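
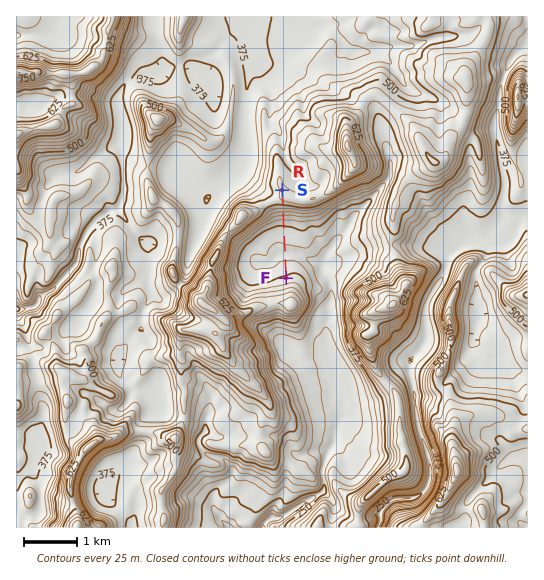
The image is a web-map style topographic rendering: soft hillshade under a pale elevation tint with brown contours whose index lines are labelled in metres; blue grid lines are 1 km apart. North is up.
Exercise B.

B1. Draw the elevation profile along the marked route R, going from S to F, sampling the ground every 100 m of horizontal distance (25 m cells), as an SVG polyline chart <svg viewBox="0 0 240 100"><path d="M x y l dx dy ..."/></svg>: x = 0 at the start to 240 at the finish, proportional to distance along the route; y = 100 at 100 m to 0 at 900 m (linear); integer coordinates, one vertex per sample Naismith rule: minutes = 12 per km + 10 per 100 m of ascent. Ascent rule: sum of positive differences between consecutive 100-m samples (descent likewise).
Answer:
<svg viewBox="0 0 240 100"><path d="M0 46l15 0 14 1 15 4 14 5 15 4 14 4 15 2 14 1 15 1 14 1 15 1 14 0 15-1 14-1 15-1 14-1 8-1"/></svg>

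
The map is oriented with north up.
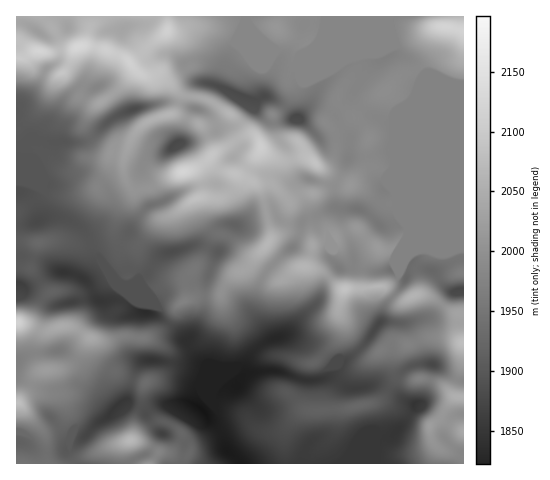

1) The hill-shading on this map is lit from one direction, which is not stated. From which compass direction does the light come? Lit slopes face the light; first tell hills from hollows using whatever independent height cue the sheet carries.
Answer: S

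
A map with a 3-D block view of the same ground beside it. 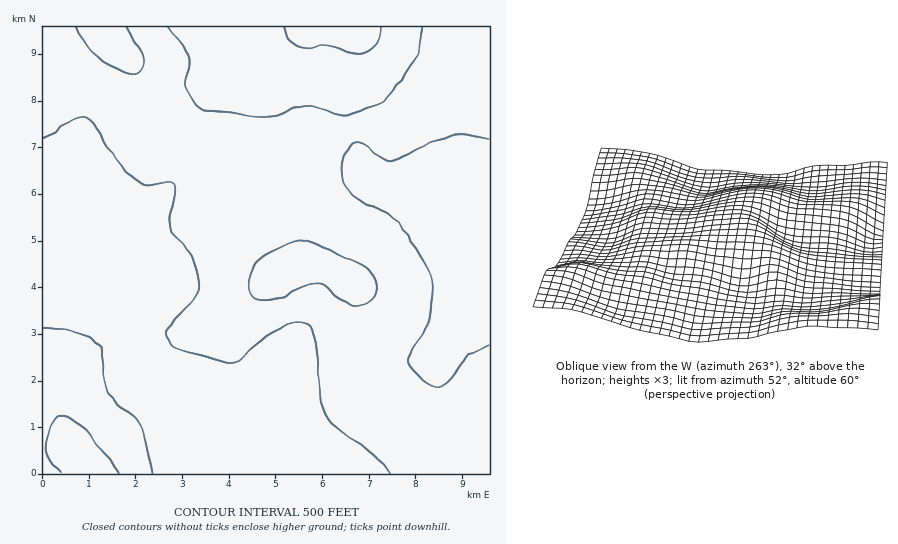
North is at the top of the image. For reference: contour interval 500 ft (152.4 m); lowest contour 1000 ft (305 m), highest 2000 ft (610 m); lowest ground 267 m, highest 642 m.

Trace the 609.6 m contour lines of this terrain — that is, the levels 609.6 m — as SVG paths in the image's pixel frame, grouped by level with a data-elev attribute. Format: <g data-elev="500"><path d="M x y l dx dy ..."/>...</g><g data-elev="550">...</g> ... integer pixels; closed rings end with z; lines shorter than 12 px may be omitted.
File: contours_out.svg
<g data-elev="609.6"><path d="M118 473l-7-12-26-32-13-10-12-4-5 2-3 6-5 15-1 11 3 10 12 14"/><path d="M354 305l12-1 7-7 3-13-4-11-10-8-55-24-7-1-5 1-28 13-11 10-6 12-1 8 1 9 2 4 5 3 8 0 12-2 28-13 11-2 8 2 18 16z"/><path d="M76 27l10 18 11 12 25 14 14 3 6-4 2-10-17-33"/></g>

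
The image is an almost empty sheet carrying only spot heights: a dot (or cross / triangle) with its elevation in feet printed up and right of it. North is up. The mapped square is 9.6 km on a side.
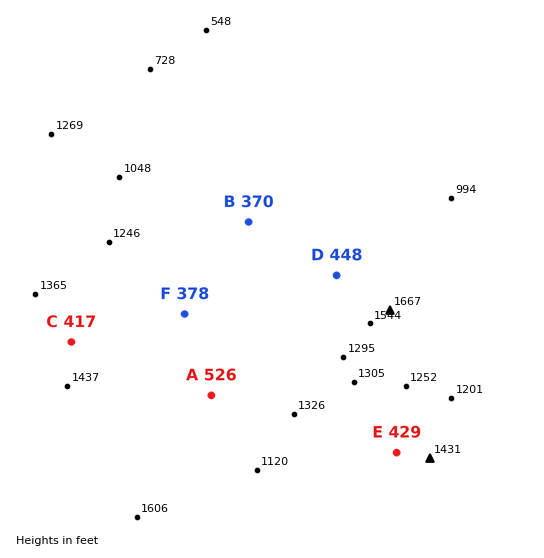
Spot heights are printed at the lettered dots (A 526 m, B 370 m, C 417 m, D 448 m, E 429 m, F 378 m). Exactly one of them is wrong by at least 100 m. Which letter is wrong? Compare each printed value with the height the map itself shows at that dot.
A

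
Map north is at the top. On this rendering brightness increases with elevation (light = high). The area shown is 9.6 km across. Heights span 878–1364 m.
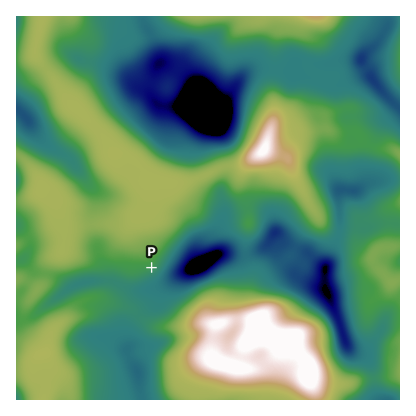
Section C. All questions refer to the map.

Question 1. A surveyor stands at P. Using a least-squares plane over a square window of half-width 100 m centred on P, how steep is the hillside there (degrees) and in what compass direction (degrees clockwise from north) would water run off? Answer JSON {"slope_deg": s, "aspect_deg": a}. {"slope_deg": 10, "aspect_deg": 149}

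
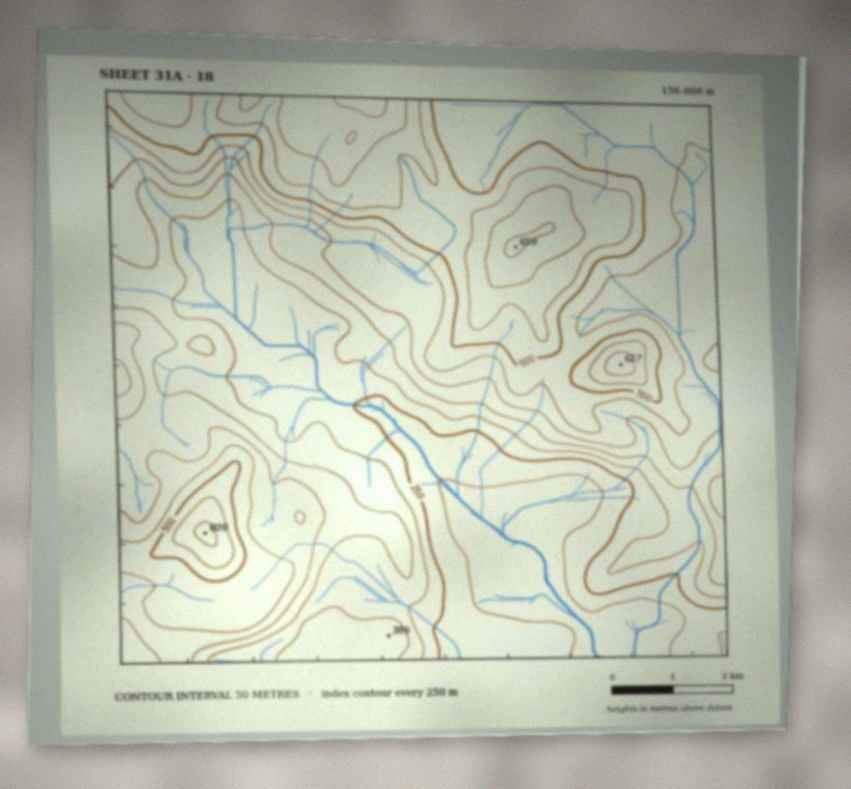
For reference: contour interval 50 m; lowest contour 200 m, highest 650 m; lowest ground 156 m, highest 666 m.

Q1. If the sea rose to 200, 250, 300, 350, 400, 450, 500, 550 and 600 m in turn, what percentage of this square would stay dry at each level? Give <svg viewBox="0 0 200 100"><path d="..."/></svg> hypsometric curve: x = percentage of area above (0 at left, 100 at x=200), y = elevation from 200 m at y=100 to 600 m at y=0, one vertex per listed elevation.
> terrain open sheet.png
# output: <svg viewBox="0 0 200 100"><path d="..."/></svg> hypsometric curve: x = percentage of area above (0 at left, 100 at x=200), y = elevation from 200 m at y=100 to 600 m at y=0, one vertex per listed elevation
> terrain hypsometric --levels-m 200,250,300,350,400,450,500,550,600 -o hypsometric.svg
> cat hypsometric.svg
<svg viewBox="0 0 200 100"><path d="M187 100l-15-12-23-13-24-13-25-12-29-12-31-13-16-13-15-12"/></svg>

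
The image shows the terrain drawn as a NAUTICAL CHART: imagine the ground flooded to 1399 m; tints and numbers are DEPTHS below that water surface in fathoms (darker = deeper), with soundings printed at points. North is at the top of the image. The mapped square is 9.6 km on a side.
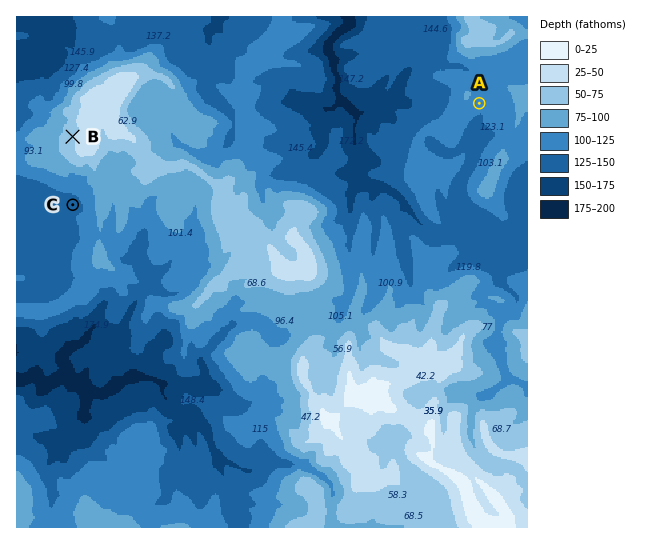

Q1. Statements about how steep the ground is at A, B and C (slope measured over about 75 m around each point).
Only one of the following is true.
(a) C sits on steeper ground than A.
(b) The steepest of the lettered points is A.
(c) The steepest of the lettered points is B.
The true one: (c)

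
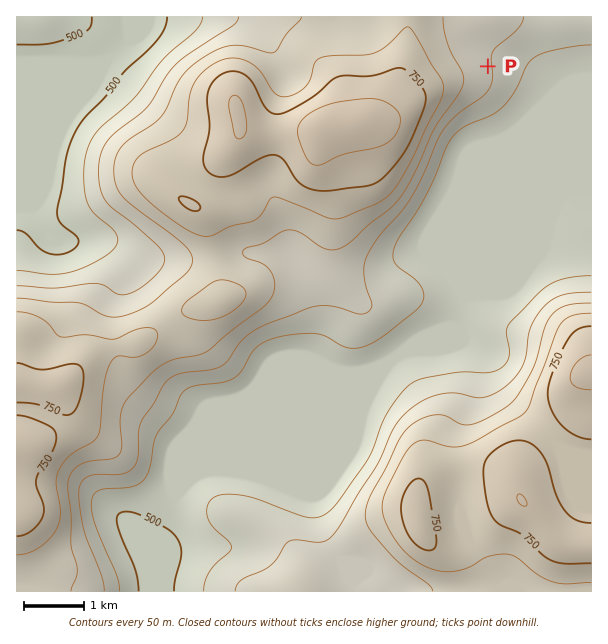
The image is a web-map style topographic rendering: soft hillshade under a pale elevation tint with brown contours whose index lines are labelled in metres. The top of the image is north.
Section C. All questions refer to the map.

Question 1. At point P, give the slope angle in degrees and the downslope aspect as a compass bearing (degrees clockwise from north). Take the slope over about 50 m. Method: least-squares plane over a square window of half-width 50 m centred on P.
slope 5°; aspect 78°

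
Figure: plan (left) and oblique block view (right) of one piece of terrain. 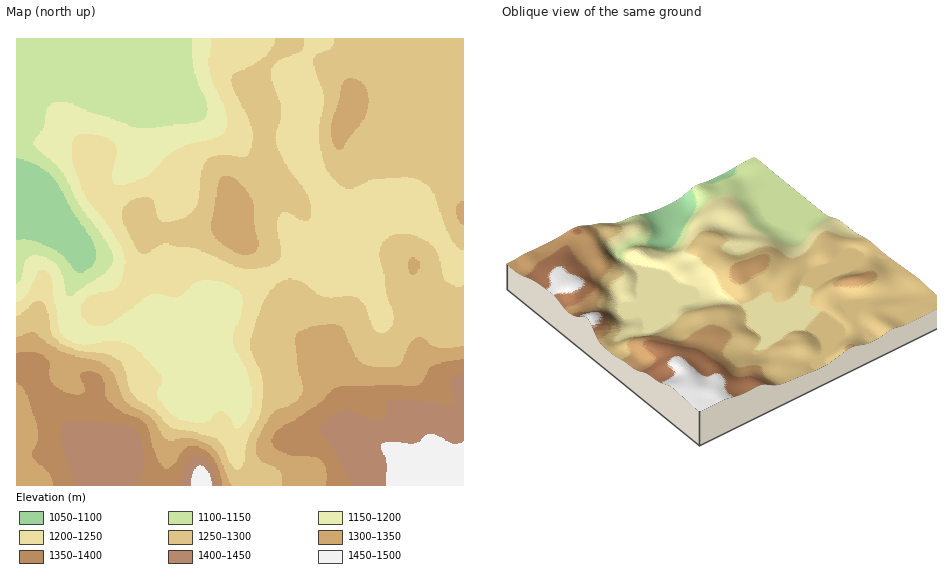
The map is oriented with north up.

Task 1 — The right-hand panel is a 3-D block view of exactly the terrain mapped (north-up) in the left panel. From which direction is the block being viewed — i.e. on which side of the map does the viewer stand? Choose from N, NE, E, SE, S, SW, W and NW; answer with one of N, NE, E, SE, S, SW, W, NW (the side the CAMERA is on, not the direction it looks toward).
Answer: SE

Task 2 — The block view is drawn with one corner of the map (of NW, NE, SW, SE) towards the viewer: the SE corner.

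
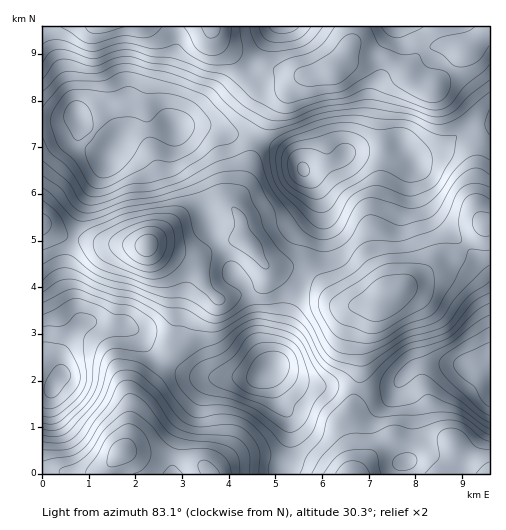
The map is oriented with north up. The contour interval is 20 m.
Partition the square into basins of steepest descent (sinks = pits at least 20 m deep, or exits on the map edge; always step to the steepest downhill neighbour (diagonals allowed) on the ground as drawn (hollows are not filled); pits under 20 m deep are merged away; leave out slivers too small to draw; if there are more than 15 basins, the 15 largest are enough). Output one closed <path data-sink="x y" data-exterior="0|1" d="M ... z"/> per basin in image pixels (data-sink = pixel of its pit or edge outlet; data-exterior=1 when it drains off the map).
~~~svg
<path data-sink="148 245" data-exterior="0" d="M79 118l3 21 15 13 11 4-28 56-14 53 2 23 12 34 2 2 15-2 17 4 10-1 17 12 16 21 33 17 15 2 51 0 7-3 13-14 27-84 14-29 5-21 0-19-9-26-13-18-10-9-40-18-18-2-23-8-43 0-36 6-10 8-9 12-1-6-22-17z"/><path data-sink="388 295" data-exterior="0" d="M403 150l-12 2-40 0-20 12-28 6 10 11 7 16 2 29-7 28-12 22-27 84-5 8 22 12 18 5 34 0 24 5 25-4 23-20 73-1 0-89-16-21-44-43-10-19-7-32z"/><path data-sink="334 70" data-exterior="0" d="M489 26l-212 0-24 33-6 19-4 7-34 33-10 5-19 3 29 0 23 8 12 0 13 4 33 16 14 16 27-6 20-12 40 0 12-2 7 8 5 1 24-9 19-16 12-5 20-4z"/><path data-sink="122 452" data-exterior="0" d="M97 322l-12 0-9 8-15 26 1 19-10 14-10 0 0 84 130 1 2-18 7-25 13-21 10-23 9-7 11-2-29-2-12-4-26-14-16-21-10-9-7-3-10 1z"/><path data-sink="104 27" data-exterior="1" d="M173 26l-130 0-1 95 16 1 18-7 12 14 22 17 1 6 9-12 10-8 43-6-5-8-4-14 2-18 10-36 0-13z"/><path data-sink="352 473" data-exterior="1" d="M274 368l-4 0-2 4 10 26 11 19 0 27-5 30 116-1 1-8 9-8 2-12 0-39-11-20 0-6-7 6-8 3-20 1-21-5-26 1-17-3z"/><path data-sink="212 473" data-exterior="1" d="M268 370l-12 7-40 1-12 9-10 23-13 21-8 31 0 12 111-1 5-29 0-27-11-19z"/><path data-sink="43 224" data-exterior="1" d="M76 115l-12 5-22 2 1 267 9 0 10-14 0-23 10-17 10-11-14-36-2-23 14-53 28-56-11-4-15-13z"/><path data-sink="489 473" data-exterior="1" d="M487 364l-64 0-11 4-11 11 0 7 11 20 0 39-4 14-7 6 0 9 89-1 0-107z"/><path data-sink="212 27" data-exterior="1" d="M276 26l-102 0 2 24-12 43 2 18 6 12 2 3 5 0 20-3 10-5 34-33 4-7 6-19z"/><path data-sink="486 225" data-exterior="0" d="M489 125l-19 4-12 5-19 16-27 10 8 33 10 19 44 43 15 21z"/>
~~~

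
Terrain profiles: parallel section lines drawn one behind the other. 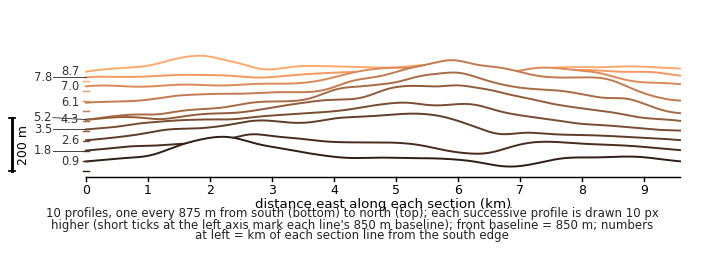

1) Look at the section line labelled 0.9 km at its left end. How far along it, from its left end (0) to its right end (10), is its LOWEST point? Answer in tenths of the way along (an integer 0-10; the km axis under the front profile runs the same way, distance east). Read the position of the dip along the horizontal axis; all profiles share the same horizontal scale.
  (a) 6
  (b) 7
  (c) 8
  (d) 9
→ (b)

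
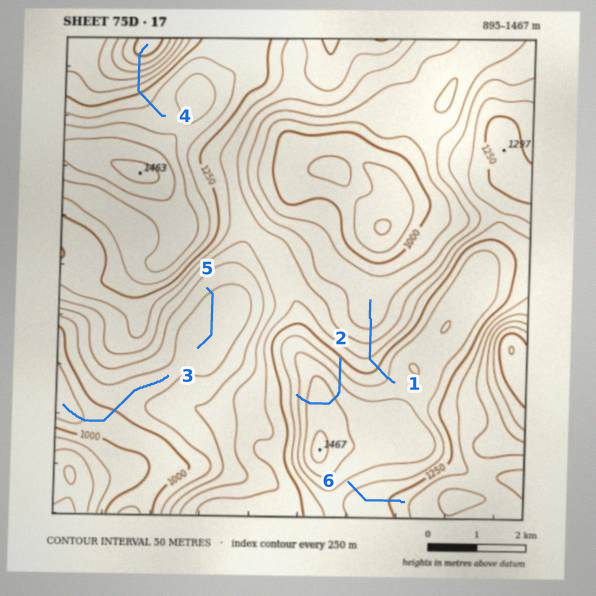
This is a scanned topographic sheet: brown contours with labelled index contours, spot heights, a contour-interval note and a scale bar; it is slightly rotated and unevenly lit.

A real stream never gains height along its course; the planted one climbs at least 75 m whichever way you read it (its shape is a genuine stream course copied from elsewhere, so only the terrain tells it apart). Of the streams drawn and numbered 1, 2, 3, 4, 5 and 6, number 2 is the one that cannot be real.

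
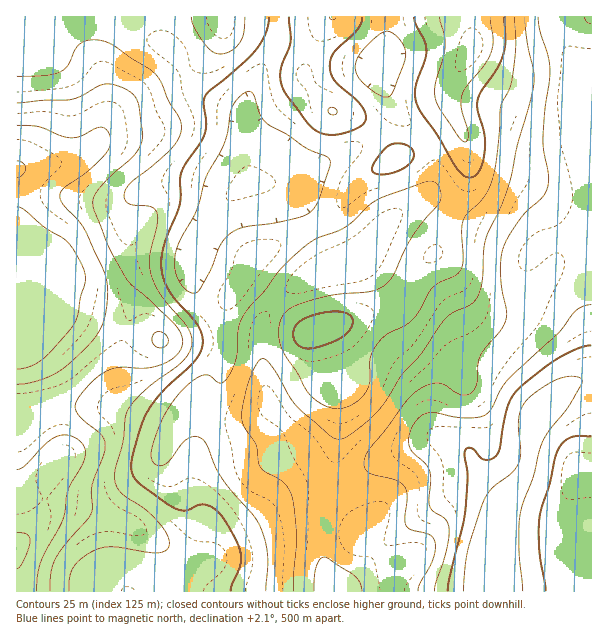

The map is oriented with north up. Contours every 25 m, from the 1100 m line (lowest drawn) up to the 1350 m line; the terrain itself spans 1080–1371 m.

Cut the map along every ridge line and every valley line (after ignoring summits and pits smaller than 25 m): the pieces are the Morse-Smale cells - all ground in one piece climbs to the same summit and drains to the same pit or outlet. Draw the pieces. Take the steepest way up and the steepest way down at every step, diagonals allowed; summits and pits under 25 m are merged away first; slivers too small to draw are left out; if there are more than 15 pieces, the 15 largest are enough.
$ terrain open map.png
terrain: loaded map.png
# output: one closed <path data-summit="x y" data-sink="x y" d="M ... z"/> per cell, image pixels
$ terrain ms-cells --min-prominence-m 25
<path data-summit="17 336" data-sink="495 591" d="M159 16l-143 1 0 402 5 1 23-11 13-3 29 0 28 2 51 20 5 0 3-2-9 15-2 15 13 20 23 40 2 9 0 18-4 23 0 13 2 5 9 6 288 2-3-47 10-39 0-9-22-26-10-16-6-7-21-9-14 0-37 15-18 10-23 23-15 9-9 9-1-16-20-43-36-41-5-16-5-62 8-16 14-16 21-15 53-20 16-15 12-18 12-13 34-25 4-13 0-15-4-15-4-4-10 8-20 8-11-17-8-8-15 12-71 35-12 2-25 0-11 4 7-16-6-53-7-8-31-13-14-13-17-30-13-12z"/><path data-summit="314 330" data-sink="495 591" d="M428 198l-12 2-20 14-12 13-12 18-16 15-47 17-19 12-22 22-8 16 4 51 6 27 36 41 20 43 3 15 7-8 15-9 29-27 49-21 14 0 21 9 6 7 5 10 27 32 1 8 25-38 4-38 4-13 27-26 13-8 16-4 0-142-19-1-19 3-12 4-9 10-3 0z"/><path data-summit="17 548" data-sink="495 591" d="M86 406l-36 2-34 12 0 171 200 1-15-4-5-9 4-54-16-34-22-35 0-6 8-21-14-3-36-17z"/><path data-summit="470 50" data-sink="495 591" d="M554 16l-84 1 2 30-21 36-3 13 2 9 7 17-30 21 3 3 4 15 0 15-4 13-10 9 12 1 30 18 42 19 26 16 3 0 9-10 12-4 38-4 0-57-9-10-9-24 6-42 4-12 6-6-7-8-19-31-6-12z"/><path data-summit="591 474" data-sink="495 591" d="M591 379l-15 3-13 8-22 20-6 9-7 48-10 16-13 17-6 12-5 18-2 15 0 16 5 31 95-1z"/><path data-summit="333 111" data-sink="495 591" d="M332 16l-54 1 0 15-2 12-22 37-10 29 0 16 6 33 0 11-5 14 34-2 12-2 71-35 16-13-21-14-24-6-4-3-16-19-9-15 10-31z"/><path data-summit="470 50" data-sink="380 65" d="M470 16l-84 1 0 33-7 16 1 11 14 31 34 34 29-20-7-17-2-9 3-13 21-36z"/><path data-summit="221 17" data-sink="495 591" d="M278 16l-117 0-1 20 2 5 13 12 13 25 13 14 23 12 13 5 6 7 3-12 8-23 22-37 2-12z"/><path data-summit="333 111" data-sink="380 65" d="M386 16l-53 0-14 19-15 37 9 18 16 19 4 3 24 6 20 14 11-12 4-10-13-39 0-5 7-16 2-30z"/><path data-summit="17 336" data-sink="495 591" d="M591 16l-37 1 2 10 8 17 19 31 7 8-6 6-4 12-6 42 9 24 8 9z"/><path data-summit="17 336" data-sink="380 65" d="M392 103l-1 11-13 18 16 24 4 2 29-17-29-27z"/>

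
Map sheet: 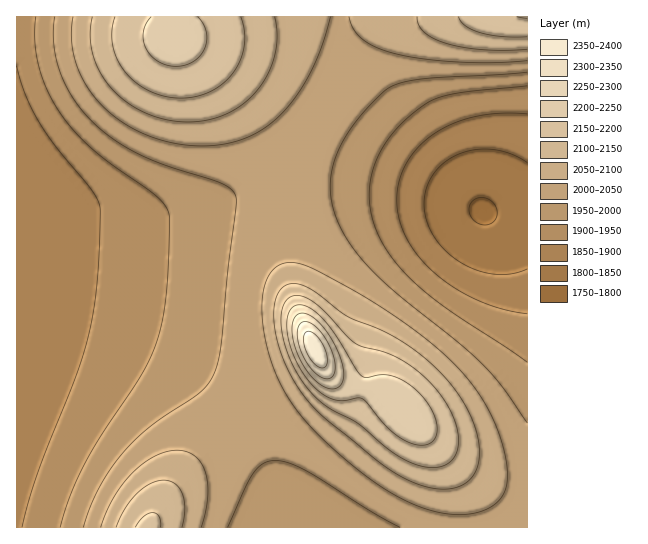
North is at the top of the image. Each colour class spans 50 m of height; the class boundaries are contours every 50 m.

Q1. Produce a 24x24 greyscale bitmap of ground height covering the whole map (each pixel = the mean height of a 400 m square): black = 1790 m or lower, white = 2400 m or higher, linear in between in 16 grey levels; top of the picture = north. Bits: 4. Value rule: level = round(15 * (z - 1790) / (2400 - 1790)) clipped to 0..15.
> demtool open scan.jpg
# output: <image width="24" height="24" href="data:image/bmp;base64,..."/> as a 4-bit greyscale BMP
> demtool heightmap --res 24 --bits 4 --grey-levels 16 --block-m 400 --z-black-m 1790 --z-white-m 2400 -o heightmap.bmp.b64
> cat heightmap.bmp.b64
<image width="24" height="24" href="data:image/bmp;base64,Qk2WAQAAAAAAAHYAAAAoAAAAGAAAABgAAAABAAQAAAAAACABAAATCwAAEwsAABAAAAAAAAAAAAAAABEREQAiIiIAMzMzAERERABVVVUAZmZmAHd3dwCIiIgAmZmZAKqqqgC7u7sAzMzMAN3d3QDu7u4A////ADNFeJh2VURFVWZmZjNFaIh2VVVVZnd3diNEV3d2VVVWd4iIdiM0VmZmVVZniZqYdiM0RVZmZWZ4mrqYdiIzRFVVZmeJq7qXZSIzREVVZmi7q6mGVSIzNEVVZnvbqph2VCIjNERVZo3amIdlRCIjM0RVZp24h2VUMyIjM0RVZpqHdlRDMiIjM0RVVnd2ZUMyIiIjM0RVVmZmVDIhESIjM0RFVmZlRDIRESIjM0RFVmZVQyEQASIjM0RVVWZVQyEQASIjRFVVVmZVQyERESI0RVZmZmZVRDIhEiNFVnd3dmZlVDMiIiNGd4iId2ZlVUQzMzRWiJmZh3ZmVVRERDRniaqpmHdmZmZmZjVomqqqmHdmZ3d4iDVomqqqmHdmd3iJmg=="/>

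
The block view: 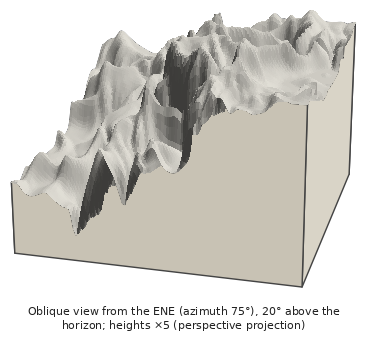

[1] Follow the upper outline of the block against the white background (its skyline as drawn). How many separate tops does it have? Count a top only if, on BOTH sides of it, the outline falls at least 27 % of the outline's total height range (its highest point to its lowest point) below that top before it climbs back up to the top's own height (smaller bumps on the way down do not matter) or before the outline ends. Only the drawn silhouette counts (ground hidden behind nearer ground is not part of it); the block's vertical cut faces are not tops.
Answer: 0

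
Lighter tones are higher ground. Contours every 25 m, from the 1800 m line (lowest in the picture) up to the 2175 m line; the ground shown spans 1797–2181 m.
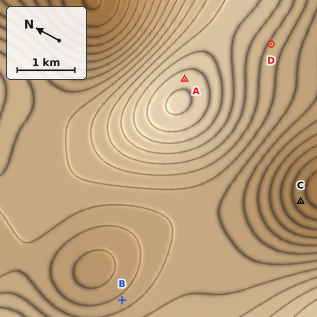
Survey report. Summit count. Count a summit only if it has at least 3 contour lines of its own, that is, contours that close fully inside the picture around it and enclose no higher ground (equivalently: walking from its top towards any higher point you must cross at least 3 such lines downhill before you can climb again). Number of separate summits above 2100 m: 1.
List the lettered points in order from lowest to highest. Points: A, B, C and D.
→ C B D A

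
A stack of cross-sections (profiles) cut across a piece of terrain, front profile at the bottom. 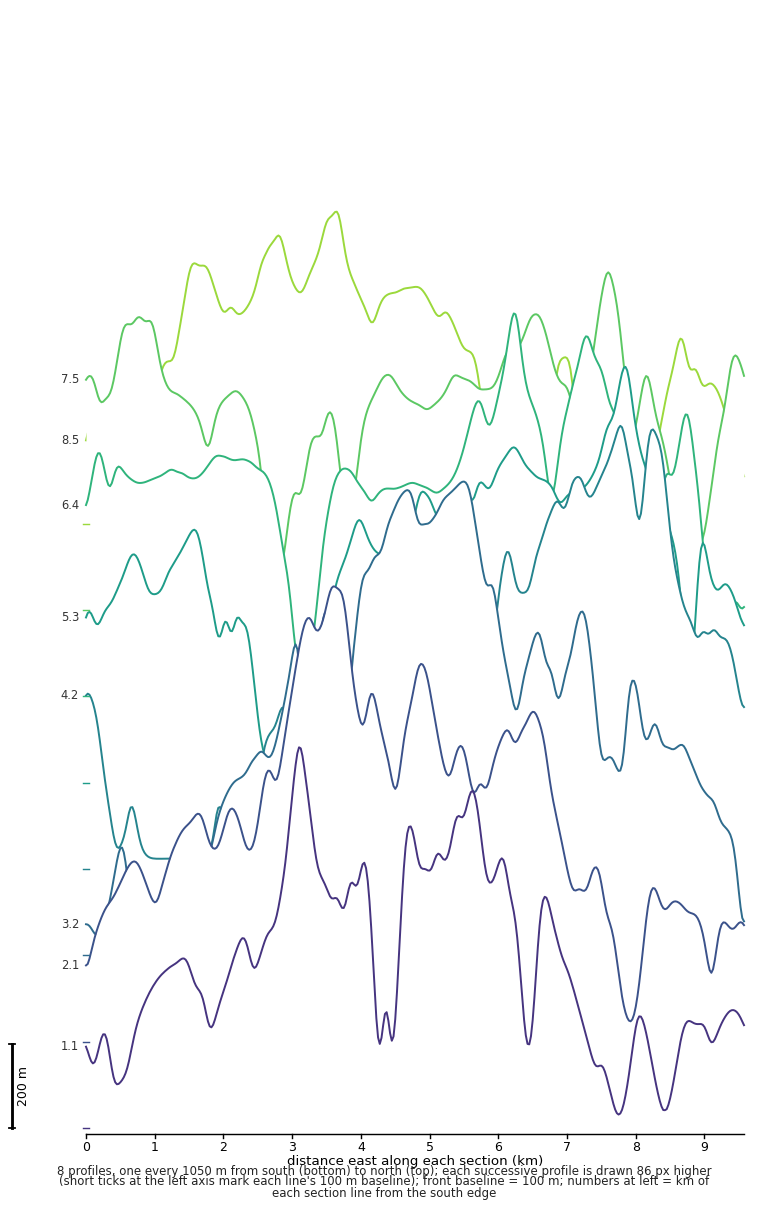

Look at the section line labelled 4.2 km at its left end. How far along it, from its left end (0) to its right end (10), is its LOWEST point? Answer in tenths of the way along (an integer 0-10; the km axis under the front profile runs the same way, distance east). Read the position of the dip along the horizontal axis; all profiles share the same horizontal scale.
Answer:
1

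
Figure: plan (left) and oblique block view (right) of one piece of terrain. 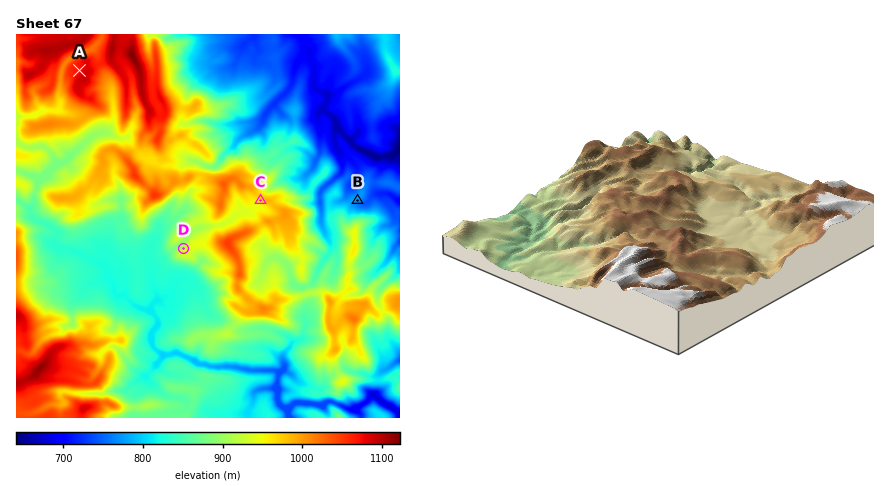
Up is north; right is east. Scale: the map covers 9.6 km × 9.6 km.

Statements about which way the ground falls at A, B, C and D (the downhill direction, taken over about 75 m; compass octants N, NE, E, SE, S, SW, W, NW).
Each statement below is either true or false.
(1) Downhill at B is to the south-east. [true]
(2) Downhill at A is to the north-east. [false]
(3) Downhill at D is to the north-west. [true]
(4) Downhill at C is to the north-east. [false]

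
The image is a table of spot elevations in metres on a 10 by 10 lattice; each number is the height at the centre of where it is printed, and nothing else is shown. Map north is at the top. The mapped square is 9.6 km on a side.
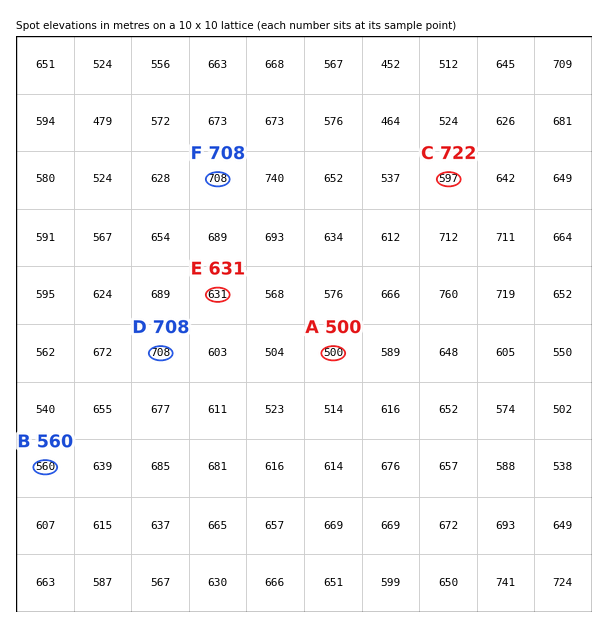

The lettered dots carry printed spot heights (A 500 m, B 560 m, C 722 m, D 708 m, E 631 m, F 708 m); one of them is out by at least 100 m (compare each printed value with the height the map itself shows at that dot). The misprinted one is C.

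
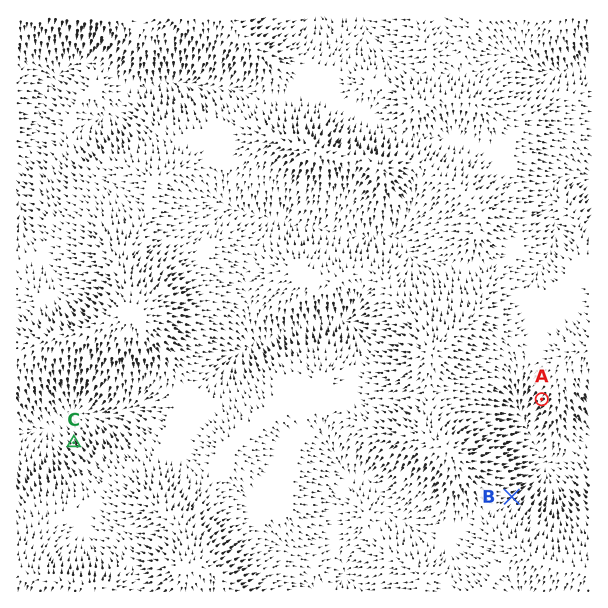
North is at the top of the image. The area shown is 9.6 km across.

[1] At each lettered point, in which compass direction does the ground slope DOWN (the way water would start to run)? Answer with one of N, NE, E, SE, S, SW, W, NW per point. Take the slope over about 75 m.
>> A SW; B NE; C NW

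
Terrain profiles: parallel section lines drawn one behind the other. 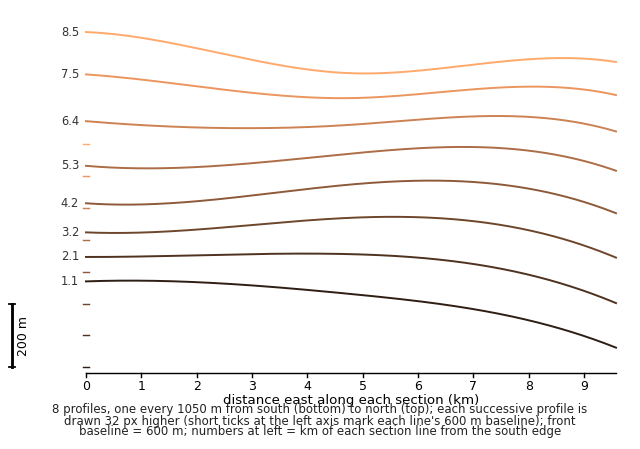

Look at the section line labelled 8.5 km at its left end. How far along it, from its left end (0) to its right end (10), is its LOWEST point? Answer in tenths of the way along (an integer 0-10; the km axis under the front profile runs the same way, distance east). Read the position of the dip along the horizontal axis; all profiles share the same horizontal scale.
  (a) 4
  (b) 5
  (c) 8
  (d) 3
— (b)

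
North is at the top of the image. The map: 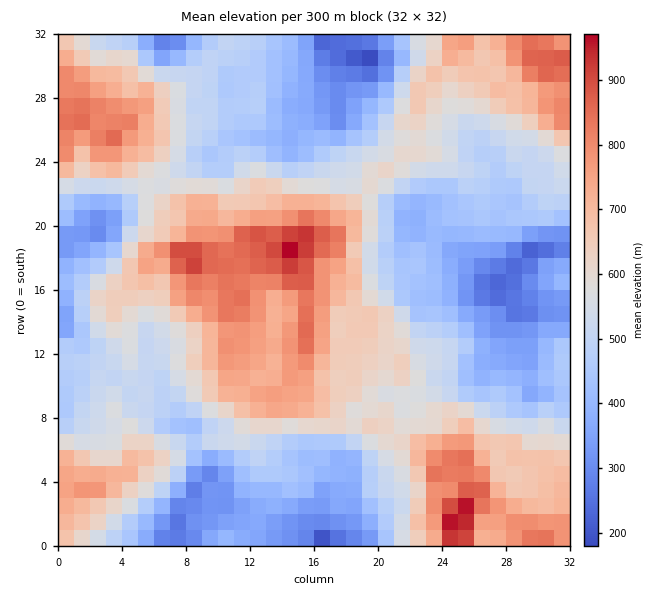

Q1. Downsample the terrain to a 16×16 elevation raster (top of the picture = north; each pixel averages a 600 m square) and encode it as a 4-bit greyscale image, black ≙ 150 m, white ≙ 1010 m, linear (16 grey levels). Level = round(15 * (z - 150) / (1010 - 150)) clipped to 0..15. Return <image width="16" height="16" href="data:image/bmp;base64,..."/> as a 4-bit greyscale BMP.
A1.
<image width="16" height="16" href="data:image/bmp;base64,Qk32AAAAAAAAAHYAAAAoAAAAEAAAABAAAAABAAQAAAAAAIAAAAATCwAAEwsAABAAAAAAAAAAAAAAABEREQAiIiIAMzMzAERERABVVVUAZmZmAHd3dwCIiIgAmZmZAKqqqgC7u7sAzMzMAN3d3QDu7u4A////AJdSNDMjauq7qXQzRERq25qpl0VlRXrKmXeGZ3d3iaiHZ2Z5qph3dlVmd5urmIdkRVd3m6yphmM0WIm8u6l1QiNXm8zNuFVCJDSLzN7IVUQyRGmpq6hUVVaIh3eHd3ZmZruoZVRWeGZ4y7hlVDR4eJu6l2VUMlmZrJdjVlQhSKnM"/>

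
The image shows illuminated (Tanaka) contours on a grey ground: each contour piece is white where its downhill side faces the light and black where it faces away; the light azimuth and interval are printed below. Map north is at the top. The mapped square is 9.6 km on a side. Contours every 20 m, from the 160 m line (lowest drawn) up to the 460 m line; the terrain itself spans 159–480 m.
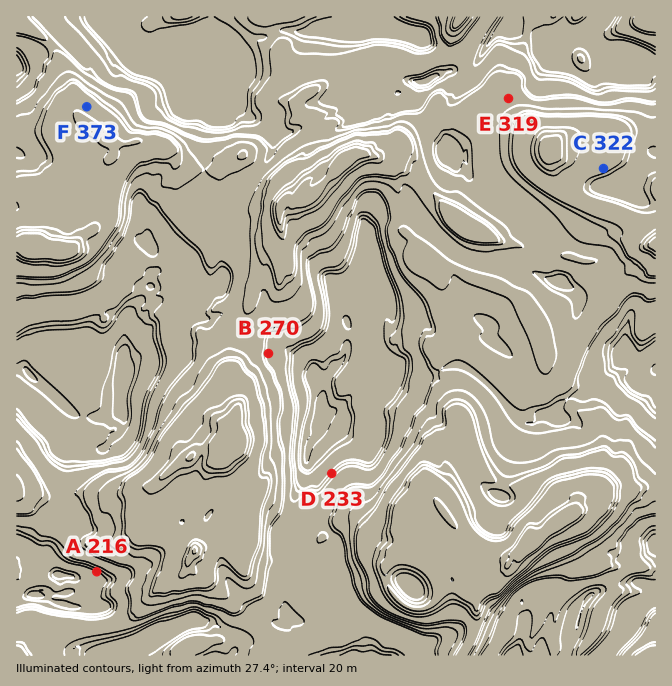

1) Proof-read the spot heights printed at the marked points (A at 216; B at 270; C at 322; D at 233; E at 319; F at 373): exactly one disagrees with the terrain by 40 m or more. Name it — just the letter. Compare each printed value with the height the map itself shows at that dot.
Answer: C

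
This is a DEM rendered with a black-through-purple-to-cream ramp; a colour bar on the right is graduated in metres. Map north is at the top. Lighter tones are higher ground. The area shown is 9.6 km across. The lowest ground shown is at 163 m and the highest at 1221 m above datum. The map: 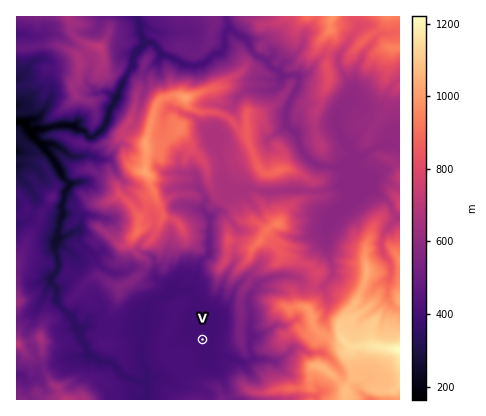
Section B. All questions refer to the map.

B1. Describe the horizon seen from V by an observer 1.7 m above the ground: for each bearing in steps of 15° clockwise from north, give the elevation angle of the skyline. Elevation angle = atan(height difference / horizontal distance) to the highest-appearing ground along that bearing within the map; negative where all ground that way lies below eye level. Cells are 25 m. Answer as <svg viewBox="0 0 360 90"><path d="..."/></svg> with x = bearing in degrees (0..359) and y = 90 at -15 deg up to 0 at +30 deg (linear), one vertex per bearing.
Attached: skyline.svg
<svg viewBox="0 0 360 90"><path d="M0 50l15-11 15-1 15 4 15-3 15-4 15 1 15-1 15 3 15 2 15 11 15 1 15 3 15 1 15 2 15 0 15-1 15-2 15-2 15 3 15-3 15-1 15-10 15 4"/></svg>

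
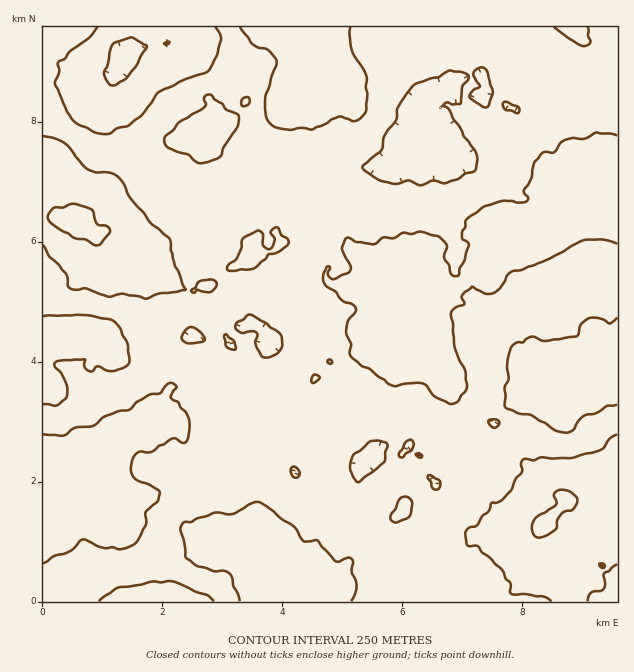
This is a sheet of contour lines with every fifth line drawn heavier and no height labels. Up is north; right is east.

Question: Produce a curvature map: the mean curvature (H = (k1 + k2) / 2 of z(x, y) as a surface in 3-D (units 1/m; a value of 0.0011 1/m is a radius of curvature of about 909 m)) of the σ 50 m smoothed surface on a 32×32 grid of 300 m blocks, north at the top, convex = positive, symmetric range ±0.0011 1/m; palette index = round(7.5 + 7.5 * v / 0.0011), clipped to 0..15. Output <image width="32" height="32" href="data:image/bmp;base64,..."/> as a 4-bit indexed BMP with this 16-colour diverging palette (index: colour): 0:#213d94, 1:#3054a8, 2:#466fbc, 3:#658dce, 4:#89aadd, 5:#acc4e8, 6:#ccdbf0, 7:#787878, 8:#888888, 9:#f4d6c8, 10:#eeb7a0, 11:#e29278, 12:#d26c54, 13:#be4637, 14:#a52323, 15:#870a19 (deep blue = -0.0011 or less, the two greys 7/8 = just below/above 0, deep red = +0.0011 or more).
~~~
<image width="32" height="32" href="data:image/bmp;base64,Qk12AgAAAAAAAHYAAAAoAAAAIAAAACAAAAABAAQAAAAAAAACAAATCwAAEwsAABAAAAAAAAAAlD0hAKhUMAC8b0YAzo1lAN2qiQDoxKwA8NvMAHh4eACIiIgAyNb0AKC37gB4kuIAVGzSADdGvgAjI6UAGQqHAF2oY3VlffiKmZc0Sby4nFlcZq13mDfuJKeLuHU1V4umZUu5XK1rqnlrVaibTH5XCmtYigXffa4pdQeti4tubYm6fahYenyYarV9hyh4v8cqOErbeIc7tFS1u/NYlzmfejlHeohRF2I0obrAQnR93HuWW6Ank3fiOIA0VYu3l5rI9/eXleFFZZuHJzV1Q+iEeYmq9r2Wfbabl1gp2VOFQahFOKr6WHiGdmXbV6kHqUhnBaRLeKWphukkeDjMxlInVWmGQ613wWftlYqX2qeAJrbLxiunmmZXq5nVqba4QzmSMjBkcwY7BSVqfNazWHmXqDYRZ3Y3UWkSe7abZyWomQeITDxIl6ZmmlNWeGiECzytfpya3N9mTqi/eraWrUm5KiaryXYWzHgbNVznSKeHWnd6iX+XVlyLWH6azUSdiZUAq86JiSqenWl1Jod4e1epqv/XySqoFXt6n8WHmr2MfWZ1bJMQVlh4VYR2OklpR4hbrSqFBHFQo3J4ZZdYOImGSvhGiljcypWmoDKCQItefI3KhnbfmkRHVaukaEmWZpl8NCJqe9/WmpptSDVcmWOGdZWmRaZ4SU9zbLYZuGQJSLVTYHOnv8hr3MaYVTlL+0mbWnQaeSRgYumamKp2BFdXnUVFBVY1eES/8oaDqa2HB7JetDRAAVuZd5I0hVllNH6p"/>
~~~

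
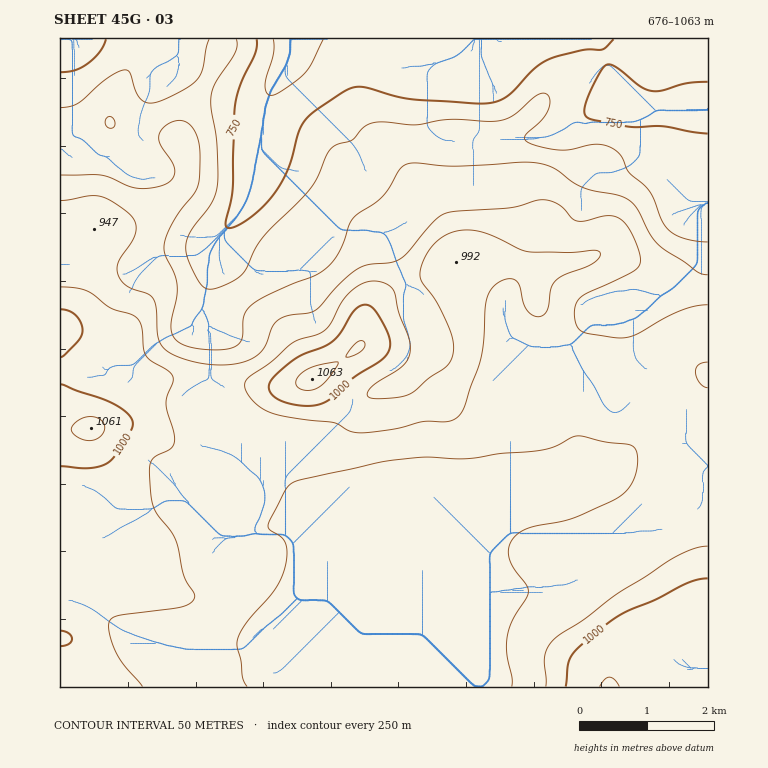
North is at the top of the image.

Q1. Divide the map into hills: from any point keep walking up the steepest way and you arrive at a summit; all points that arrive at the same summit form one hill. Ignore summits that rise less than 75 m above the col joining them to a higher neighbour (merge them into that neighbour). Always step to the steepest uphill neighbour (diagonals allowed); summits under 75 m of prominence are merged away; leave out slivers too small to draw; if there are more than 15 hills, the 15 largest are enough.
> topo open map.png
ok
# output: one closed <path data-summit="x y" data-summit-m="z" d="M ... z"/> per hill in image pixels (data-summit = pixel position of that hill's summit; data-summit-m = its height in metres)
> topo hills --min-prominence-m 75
<path data-summit="312 379" data-summit-m="1063" d="M708 38l-648 0 0 109 17 1 27 9 37 6 28 12 37 26 3 0 17 10 10 0 6-3-27 34-3 32-12 44 1 5 9 9 3 11-1 33-2 1 2 37 53 35 24 35 15 14 18 2 18-4 5 42 6 18 7 3 20 3 29 22 27 10-4-9 3-24 20-37-1-22-5-13-6-4 3 0 17 6 15 2 47-3 2-2 20 2 17-4 22-12 4-5-15-33-5-37-8-22 0-12 5-11 31-42 14-5 20-2 29-8 23-14 15-14 3-7 3-23 0-27 5-9z"/><path data-summit="91 428" data-summit-m="1061" d="M77 148l-17 1 0 538 418 0 1-12-5-14-29-59-9-8-29-10-29-22-20-3-7-3-6-18-5-42-18 4-18-2-15-14-24-35-53-35-2-37 2-1 1-33-3-11-9-9-1-5 12-44 3-32 25-32-14 1-17-10-3 0-29-21-25-13-22-7-32-5z"/><path data-summit="610 687" data-summit-m="1054" d="M708 204l-5 8-1 44-5 13-15 14-23 14-29 8-20 2-14 5-18 21-17 27-1 17 8 22 4 31 5 17 11 23-9 8-17 8-17 4-20-2-2 2-47 3-15-2-12-5-4 1 7 15 1 22-18 32-5 29 1 5 17 17 15 31 16 37 0 12 229 0z"/>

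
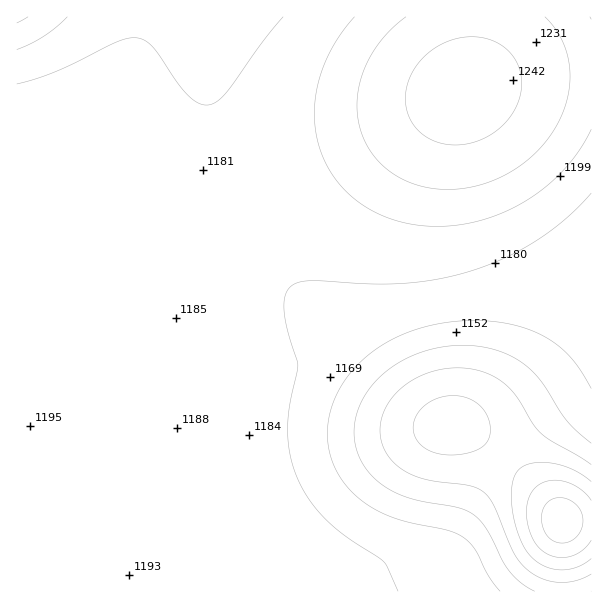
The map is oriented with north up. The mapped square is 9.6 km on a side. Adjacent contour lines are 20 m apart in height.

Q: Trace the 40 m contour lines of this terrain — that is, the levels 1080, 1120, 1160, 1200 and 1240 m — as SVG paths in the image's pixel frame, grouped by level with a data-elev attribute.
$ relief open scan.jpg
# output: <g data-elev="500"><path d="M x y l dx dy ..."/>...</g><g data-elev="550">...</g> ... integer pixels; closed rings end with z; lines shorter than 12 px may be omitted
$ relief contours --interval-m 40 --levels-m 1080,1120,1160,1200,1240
<g data-elev="1080"><path d="M591 540l-7 9-11 6-12 3-12-3-9-6-6-9-6-13-2-15 2-12 5-9 7-7 9-3 11 0 12 3 11 7 8 9"/></g><g data-elev="1120"><path d="M591 574l-15 7-16 1-15-2-15-8-9-9-7-9-19-46-9-14-6-4-7-3-48-8-14-5-10-6-11-9-7-12-3-13 1-14 4-12 8-12 11-10 12-8 13-6 15-3 15-1 15 1 17 6 13 8 12 13 17 27 8 11 50 31"/></g><g data-elev="1160"><path d="M500 591l-11-15-14-27-12-12-14-6-42-9-21-7-21-12-18-17-13-19-6-23 0-24 8-24 8-15 12-15 15-13 16-11 18-9 20-6 21-4 22-2 21 0 21 3 18 5 17 8 13 9 13 11 9 12 11 19"/><path d="M67 17l-23 19-27 14"/></g><g data-elev="1200"><path d="M355 17l-20 25-13 29-7 28 0 29 7 27 13 24 19 20 24 15 29 9 30 3 31-3 30-8 30-16 26-19 21-24 16-27"/></g><g data-elev="1240"><path d="M446 144l21 0 20-7 17-13 12-17 6-20-2-18-4-9-6-7-14-11-11-4-12-1-12 1-12 3-12 6-10 7-9 9-7 11-4 12-2 12 1 10 4 11 6 9 8 7 10 6z"/></g>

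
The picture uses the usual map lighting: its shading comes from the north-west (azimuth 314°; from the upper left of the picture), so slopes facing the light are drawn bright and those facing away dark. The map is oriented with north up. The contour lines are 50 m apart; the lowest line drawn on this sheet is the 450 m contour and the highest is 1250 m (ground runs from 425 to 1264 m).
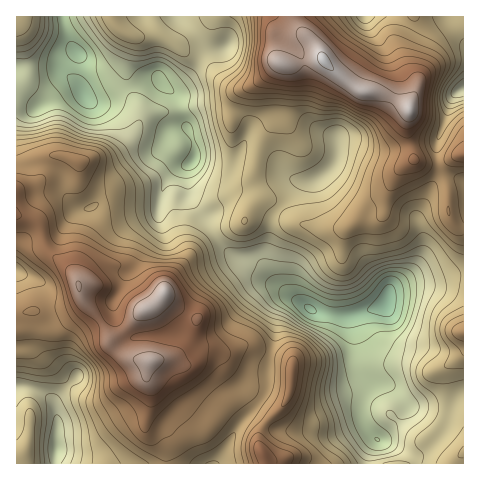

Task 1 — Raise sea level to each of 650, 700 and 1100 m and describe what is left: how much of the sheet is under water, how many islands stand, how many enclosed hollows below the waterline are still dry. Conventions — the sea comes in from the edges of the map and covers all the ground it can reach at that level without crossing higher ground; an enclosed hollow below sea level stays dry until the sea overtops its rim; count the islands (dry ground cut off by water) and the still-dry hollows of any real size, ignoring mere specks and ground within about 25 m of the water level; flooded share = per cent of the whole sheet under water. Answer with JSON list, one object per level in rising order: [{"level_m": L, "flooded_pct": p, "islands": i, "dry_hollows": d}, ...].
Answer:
[{"level_m": 650, "flooded_pct": 9, "islands": 0, "dry_hollows": 1}, {"level_m": 700, "flooded_pct": 12, "islands": 0, "dry_hollows": 1}, {"level_m": 1100, "flooded_pct": 88, "islands": 1, "dry_hollows": 0}]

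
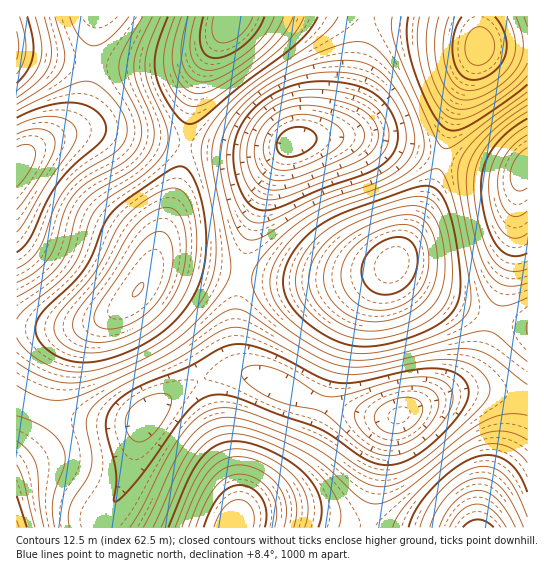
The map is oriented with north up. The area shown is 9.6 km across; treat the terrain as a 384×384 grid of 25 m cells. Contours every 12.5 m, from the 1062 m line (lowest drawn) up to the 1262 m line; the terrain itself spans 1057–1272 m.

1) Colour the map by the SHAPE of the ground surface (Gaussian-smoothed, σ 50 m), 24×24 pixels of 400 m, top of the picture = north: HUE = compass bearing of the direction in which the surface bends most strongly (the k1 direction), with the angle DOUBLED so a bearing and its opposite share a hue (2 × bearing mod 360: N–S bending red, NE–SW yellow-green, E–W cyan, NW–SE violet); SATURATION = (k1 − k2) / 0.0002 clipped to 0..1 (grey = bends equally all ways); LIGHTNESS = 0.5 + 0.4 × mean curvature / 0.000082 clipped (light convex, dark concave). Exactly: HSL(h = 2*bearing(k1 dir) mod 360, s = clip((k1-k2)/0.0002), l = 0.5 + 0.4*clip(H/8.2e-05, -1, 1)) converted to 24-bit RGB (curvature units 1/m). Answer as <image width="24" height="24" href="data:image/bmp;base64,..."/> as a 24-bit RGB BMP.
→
<image width="24" height="24" href="data:image/bmp;base64,Qk32BgAAAAAAADYAAAAoAAAAGAAAABgAAAABABgAAAAAAMAGAAATCwAAEwsAAAAAAAAAAAAAhj9rWyxWSjhKPFFJK1lRHkdRJ0FfY16L0rSt8uLZ8N/b6trnnYvRTlXJRWfBR3nANmjFJ03CMlTEfpy5xNa46vDP5uG1vId3jzNuejRuclVvV3tvNHp0GkxbGj5WSG9/tcCc8e7a7+fc6NnjtZfWemfPX27IVYPJMm/SHkrOLETShIu+09K+6uTE3sGbvVdfrzykoUqskXyjfaCnQ42jG093FT9kOX2OjMaP4+/U7O7d283XuJTSmXfNfHjBZIe7NW62H0eiKj2ofHSwzrqy59G83KeYw12GtEuxomitpZWqkqemVICaIkZyFz5kNI2Tes2GyOq31OO/vauosHa2sma1pXGXZ4hvPl1kHjRFJDVMWV91v6SC4bub2ZaKwGGNk01plVxiqJFopKBeVWtNJDxEGDxDK4BjUdFPp+R9tNJ2oIhbgUFOizM6nEwtgV0oOTkbEyATEiEXKkAhoKc42bZW0oxbs0pNfUU0iVs0p4Esn4gmXV8mFykWDicZF2UpPMAekOEprLcpaUsjRB0UVh8OgzkHgUwGOjAKHSYNECYNECkKTHMWt7wfv48ql1Yyf0UxkVYwsnUos4Qie3MlKUEaDTISDFcTK5ASc6IaeWoaPiEPKg8JRRoKjD4Irl0IfVwWLDQUDScMCCsII10Qao4gmIctiFcwmVZurl9yw3FuzIRwt4pgZ4ZLI3AzEm0mGnQYUm0nXEAjRhgWQxYYai4ksFwy0YBMv4ZXgYZWMWtFGWc5HHc0OIU1eYRSillYknvDs5PR2LHf6cTi5L/Vwae3bKmQMpprK3lSO1tLXjlRcTFegT9xlmKFr4+Vyquu0LG5uaS3c6muNrenJ7KcN62mV42qcG6yf4XYoJffyrTo7tT09dbx8drsyLjQcae0OYOYME18RDOIdT2sjGS6lo+9rK3Gyr/S3Mba2MPYrrjIccbOMs7eIbTgPY/XY4DUY3XAc3S9mYDD0pvZ8Mbk9dbm7NXhqqLDQ3K1IEWaHyunTTvNjn/MpKLMqqzJuK7J07nR28jTy83UnNLPSdLfFK7hHYXTP3PLVVV7cF90dV9slWV5yYWV7LzB8dLU0LS+YXWxHUqeEziiLD3MhX7KrqXKraTErp7Ayq7J3czP4+LZt9bEWdDMGpK0G16PNVCEX0FcbE5GZ2FGanBPoI9n1q6Y7c7C3L62gYWoJlmYD0OOIEy0anDEraDJtabKrqDLxLXS5tzh6+bg1t/OdLqvJGuHFTJUJShRYzltjVVlh31lXohkapxxvbiX5cy65cq8sp2YOHKcDU+FElWfSG/HmpnLtbDVsa3axLzg69/s7t3d7OHamqyRMU9wDxo5GRdCSjSCp3mrqp+th7GxdK+ymq+p2b+z6s7AyrimU5elD2CFCFaHKHi4gJ7CqLLNparTrqbW4sTf89jb9NLNxo2EQEJoDBUxDRI9KD1vgoOltLy8n7e7dpqwgYOhyZ+X68iy4Mqobap9Gm17B0VYGmZ4UKCZfqiSf52ginKbwG6N8ImG/6yY6Yllb0lHDRgmCBYrEDAxS4hbm7V9lKeAaXt/eF5vunpf7b2J8NWWrb5hJl5OCSkqDCcjJlUnXHwxX2oyTkIuczQn90EK/5Nf/5hPlW0yEiEgCiQpCSoaF1QWaJ8rgZM6W1g8UkE2nm019L1S/9ty39A4M0okECMcECMXGCYNND8MLTALJSMOKBsNpUoL/5E7/61e2YwVICoWDCceCCsZCTgPOHYaW3EpSEYsQjgriWsx9cE7/9Zm+MIgVE0fFh4VEiETGiYNKDAKJysLICMQISASflgj/508/7+E+5s+Z1wtDyQZEVRKEmlIKX9EQm9DRExUVUNVi21R5LRg/8x7+qpCglUqHBwXFB8cFCYUPFUmQlctJz0sKT47c3JP3KV2/tG3+r6lu3xpOmZmHZ/fE6XNLJu6RHGkQUaZUkWcnXCo2aOY+Mmy9q6Rw11TTUBhIz5SLGZuSI2CUpGPO22HLVuCUHGUwaGe9dzW99fU6tPahpvKbaHwIoH1HGrgLVHLLzfIQTbOkmzK363M99TW+dLT4ay7fW23LWa3JoLARJvHV5TAOXS+J12tO2mymZq47eDe8N3b7N/m1trvd4rdI0bTJkCoMEWcMEOjLza0bk7H2pnX9tXf99TZ8driuq3YUnzXKX7cP4zPUYfEO2rBKVWwNGGvgp204OHV7ere6ubh3+Dsf1yqSTN4NTFcNkZbMFFmK0hzOjyPr3S67MjR9dbW8dre39Dld4DTOWjQOnTERnm8PGW4LE+vNFyvdqK0xtq+6/Ha7u/cy7i5"/>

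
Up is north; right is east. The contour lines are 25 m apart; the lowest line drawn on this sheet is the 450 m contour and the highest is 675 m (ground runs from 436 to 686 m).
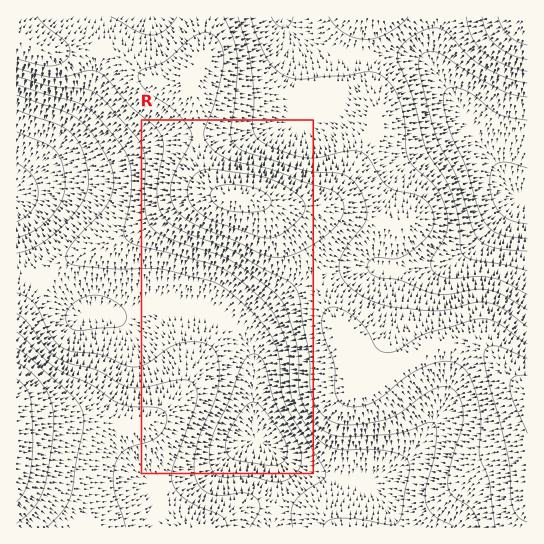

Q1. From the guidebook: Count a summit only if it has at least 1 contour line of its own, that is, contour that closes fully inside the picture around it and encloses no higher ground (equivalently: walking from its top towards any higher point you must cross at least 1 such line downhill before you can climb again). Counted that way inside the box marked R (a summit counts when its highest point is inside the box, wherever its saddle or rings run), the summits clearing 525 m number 1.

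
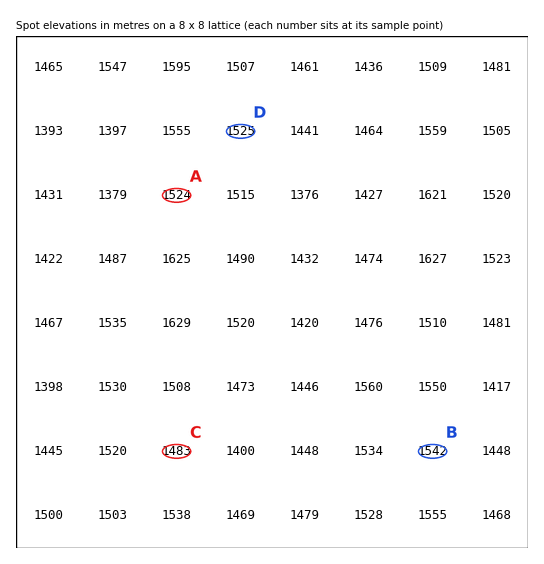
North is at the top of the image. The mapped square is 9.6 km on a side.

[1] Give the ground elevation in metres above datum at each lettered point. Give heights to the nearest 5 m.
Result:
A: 1525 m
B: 1540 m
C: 1485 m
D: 1525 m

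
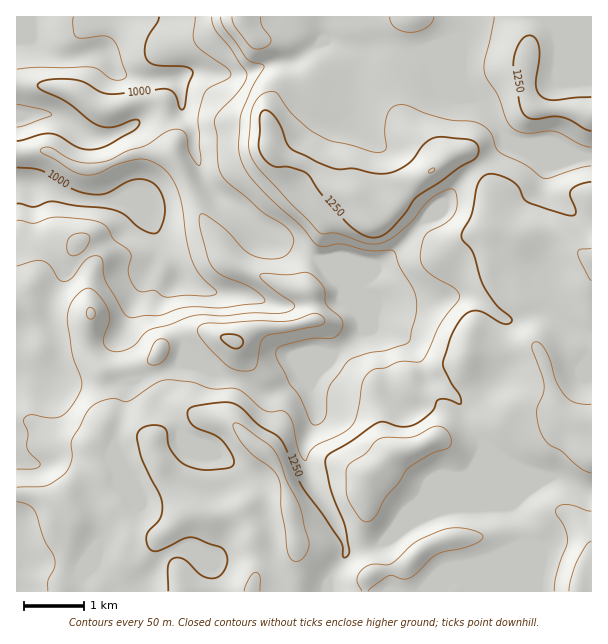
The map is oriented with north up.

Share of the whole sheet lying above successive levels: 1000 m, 94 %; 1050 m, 88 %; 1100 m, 82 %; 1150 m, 72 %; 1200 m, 53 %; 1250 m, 33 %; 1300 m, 5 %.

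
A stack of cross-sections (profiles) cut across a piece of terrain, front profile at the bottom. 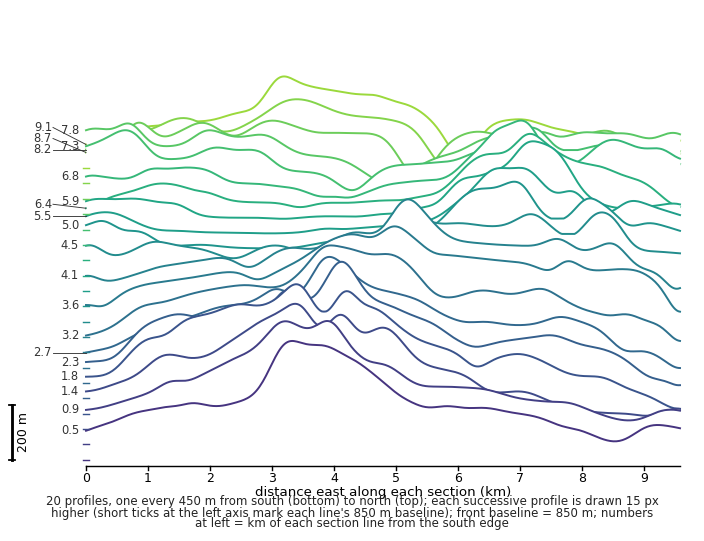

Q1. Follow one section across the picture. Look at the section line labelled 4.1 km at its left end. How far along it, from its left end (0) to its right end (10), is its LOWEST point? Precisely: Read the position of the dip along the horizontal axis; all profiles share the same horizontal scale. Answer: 10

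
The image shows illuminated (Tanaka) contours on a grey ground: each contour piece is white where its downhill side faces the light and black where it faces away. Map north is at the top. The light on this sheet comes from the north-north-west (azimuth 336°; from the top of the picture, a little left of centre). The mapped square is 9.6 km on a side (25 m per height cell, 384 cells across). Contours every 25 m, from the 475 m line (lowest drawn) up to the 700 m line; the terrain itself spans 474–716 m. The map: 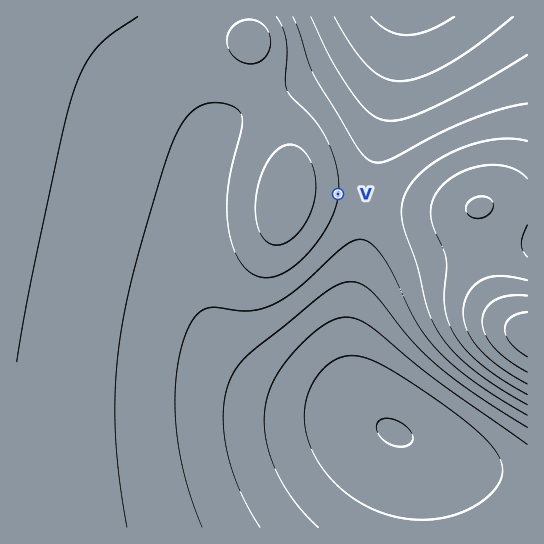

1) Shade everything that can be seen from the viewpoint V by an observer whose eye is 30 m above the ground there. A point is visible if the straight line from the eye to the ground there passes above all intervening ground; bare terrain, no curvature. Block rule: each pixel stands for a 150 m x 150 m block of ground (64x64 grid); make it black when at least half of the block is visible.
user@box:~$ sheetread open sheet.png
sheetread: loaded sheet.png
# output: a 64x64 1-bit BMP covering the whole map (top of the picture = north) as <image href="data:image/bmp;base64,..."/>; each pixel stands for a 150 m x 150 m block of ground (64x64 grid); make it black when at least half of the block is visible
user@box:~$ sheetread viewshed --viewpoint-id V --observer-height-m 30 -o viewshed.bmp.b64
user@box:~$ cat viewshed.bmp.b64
<image width="64" height="64" href="data:image/bmp;base64,Qk0+AgAAAAAAAD4AAAAoAAAAQAAAAEAAAAABAAEAAAAAAAACAAATCwAAEwsAAAIAAAAAAAAA////AAAAAAD////////////////////////////////////////////////////8//////////j/////////8P/////////gf////////8Af////////AA////////4AAf///////AAAf//////4AAAf//////AAAAP/////4AAAAD/////AAAAAB////4AAAAAA////gAAAAAA///8AAAAAAA///gAAAAAAA//+AAAAAAAB//4AAAAAAAD//gDAAAAAAH////wAAAAAP////wAAAAAf////AAAAAB////8AAAAAD////wAAAAAP////AAAAAAf///8AAAAAB////wAAAAAH////AAAAAA////wAAAAAH///8AAAAAAf///AAAAAAB///4AAAAAAP///gAAAAAA///+AAAAAAD///4AAAAAAP///gAAAAAA////AAAAAAD///8AAAAAAH///wAAAAAAf///AAAAAAB///8AAAAAAH///wAAAAAAP///gAAAAAA///+AAAAAAD///8AAAAAAP///wAAAAAAf///wAAAAAB////gAAAAAP////AAAAAA////8AAAAAP////wAAAAH/////AAAAB/////8AAAAf/////wAAAD//////AAAAH/////8AAAAH/////wAAAAP/////AAAAAP////8AAAAAH////w=="/>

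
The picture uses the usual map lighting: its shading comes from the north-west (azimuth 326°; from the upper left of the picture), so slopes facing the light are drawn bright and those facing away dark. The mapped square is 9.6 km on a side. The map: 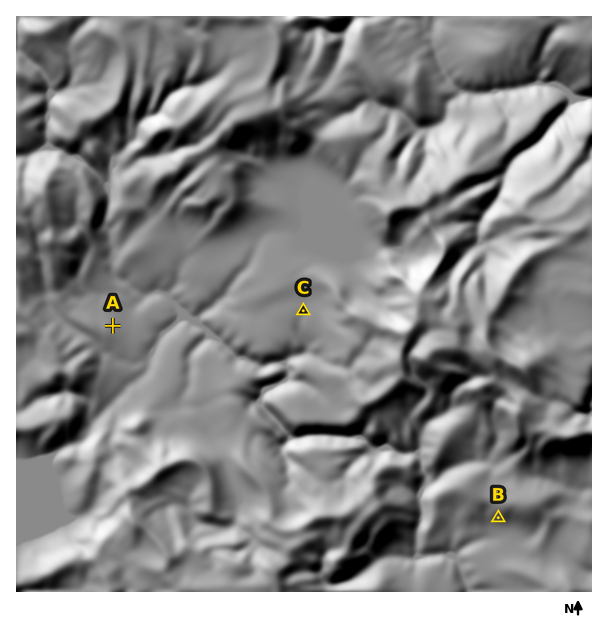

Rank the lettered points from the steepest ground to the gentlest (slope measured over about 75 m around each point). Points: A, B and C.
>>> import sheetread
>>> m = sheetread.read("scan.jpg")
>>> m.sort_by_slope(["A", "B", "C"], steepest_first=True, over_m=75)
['B', 'A', 'C']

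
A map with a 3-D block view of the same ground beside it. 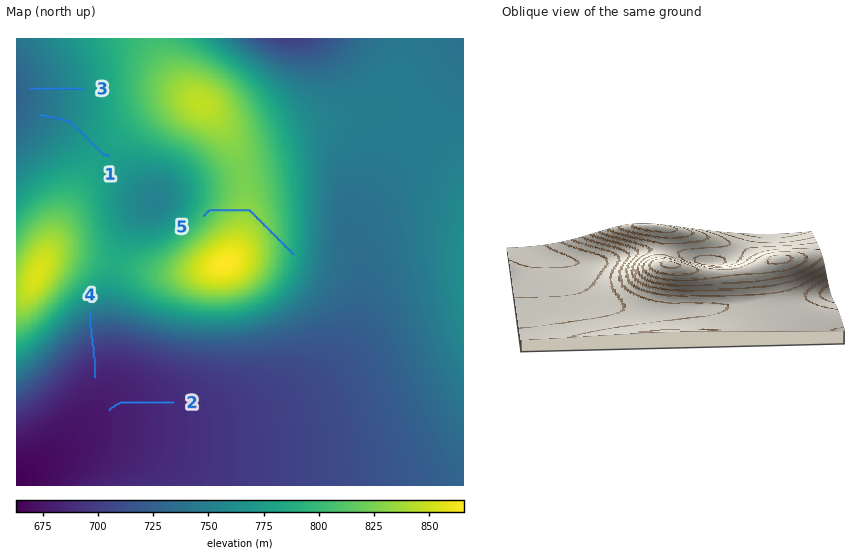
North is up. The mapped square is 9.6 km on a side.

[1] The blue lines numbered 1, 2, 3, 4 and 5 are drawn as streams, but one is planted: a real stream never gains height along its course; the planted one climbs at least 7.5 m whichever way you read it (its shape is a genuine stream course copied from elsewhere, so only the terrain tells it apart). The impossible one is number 5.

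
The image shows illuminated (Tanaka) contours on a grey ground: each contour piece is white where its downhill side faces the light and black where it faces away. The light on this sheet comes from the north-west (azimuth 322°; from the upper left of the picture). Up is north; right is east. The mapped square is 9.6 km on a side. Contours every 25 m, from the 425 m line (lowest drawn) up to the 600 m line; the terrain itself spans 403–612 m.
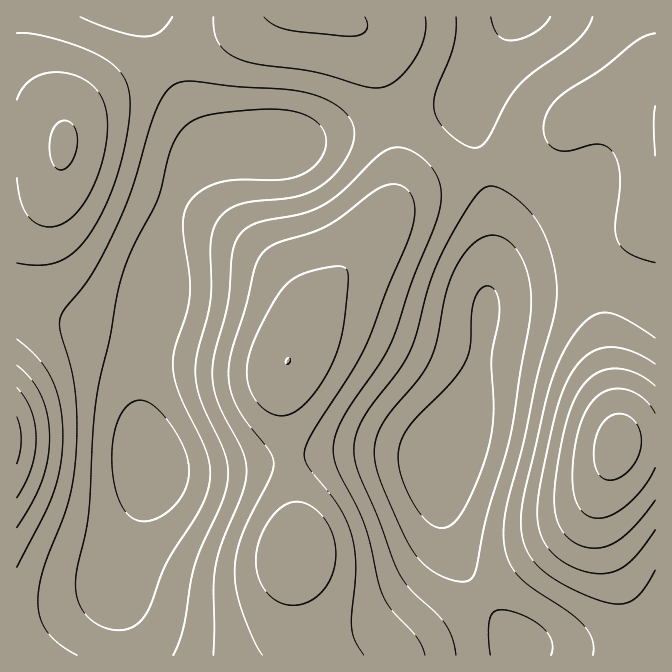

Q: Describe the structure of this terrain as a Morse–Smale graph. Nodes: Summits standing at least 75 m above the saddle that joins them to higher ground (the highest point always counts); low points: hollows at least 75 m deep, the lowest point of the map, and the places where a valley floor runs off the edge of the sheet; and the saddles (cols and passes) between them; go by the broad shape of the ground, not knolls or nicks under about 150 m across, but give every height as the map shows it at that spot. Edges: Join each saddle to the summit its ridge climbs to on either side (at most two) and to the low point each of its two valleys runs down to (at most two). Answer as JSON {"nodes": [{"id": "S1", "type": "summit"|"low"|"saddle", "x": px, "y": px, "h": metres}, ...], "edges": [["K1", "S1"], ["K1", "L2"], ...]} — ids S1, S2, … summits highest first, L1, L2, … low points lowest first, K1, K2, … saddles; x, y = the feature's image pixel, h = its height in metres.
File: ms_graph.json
{"nodes": [
{"id": "S1", "type": "summit", "x": 619, "y": 445, "h": 612},
{"id": "S2", "type": "summit", "x": 17, "y": 440, "h": 582},
{"id": "S3", "type": "summit", "x": 288, "y": 360, "h": 575},
{"id": "L1", "type": "low", "x": 444, "y": 455, "h": 403},
{"id": "L2", "type": "low", "x": 150, "y": 462, "h": 405},
{"id": "K1", "type": "saddle", "x": 390, "y": 118, "h": 491},
{"id": "K2", "type": "saddle", "x": 167, "y": 58, "h": 481},
{"id": "K3", "type": "saddle", "x": 484, "y": 168, "h": 478}],
"edges": [["K1", "S3"], ["K1", "L1"], ["K1", "L2"], ["K2", "S2"], ["K2", "S3"], ["K2", "L2"], ["K3", "S1"], ["K3", "S3"], ["K3", "L1"]]}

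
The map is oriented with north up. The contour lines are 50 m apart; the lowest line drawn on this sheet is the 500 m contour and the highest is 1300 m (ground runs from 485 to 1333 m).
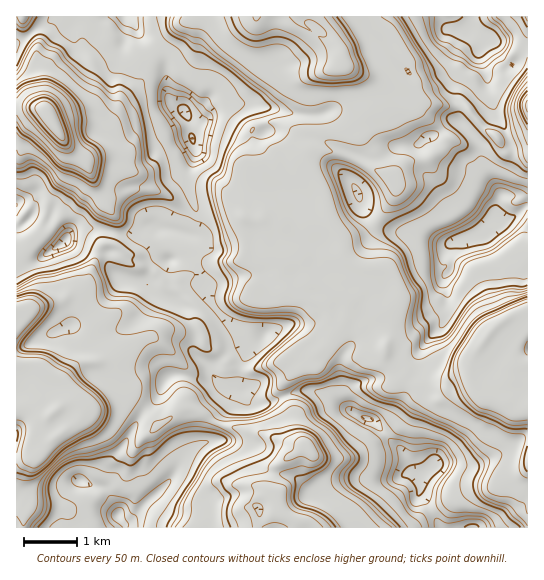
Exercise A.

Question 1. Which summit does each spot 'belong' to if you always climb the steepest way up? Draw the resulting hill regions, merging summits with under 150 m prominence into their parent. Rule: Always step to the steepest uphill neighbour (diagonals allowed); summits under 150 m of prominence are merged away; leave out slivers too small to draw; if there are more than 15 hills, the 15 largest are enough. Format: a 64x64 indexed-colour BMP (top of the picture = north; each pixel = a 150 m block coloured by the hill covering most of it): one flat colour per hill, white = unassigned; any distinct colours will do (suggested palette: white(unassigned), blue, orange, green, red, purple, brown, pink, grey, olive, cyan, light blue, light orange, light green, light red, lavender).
<image width="64" height="64" href="data:image/bmp;base64,Qk12CAAAAAAAAHYAAAAoAAAAQAAAAEAAAAABAAQAAAAAAAAIAAATCwAAEwsAABAAAAAAAAAA////ALR3HwAOf/8ALKAsACgn1gC9Z5QAS1aMAMJ34wB/f38AIr28AM++FwDox64AeLv/AIrfmACWmP8A1bDFACIiIiIiIiJVVVVVVVVVVVVVVVVVVVVVVVVVURERERERIiIiIiIiIiVVVVVVVVVVVVVVVVVVVVVVVVUREREREREiIiIiIiIiIlVVVVVVVVVVVVVVVVVVVVVVVRERERERESIiIiIiIiIiJVVVVVVVVVVVVVVVVVVVVVVRERERERERIiIiIiIiIiIiVVVVVVVVVVVVVVVVVVVVVVEREREREREiIiIiIiIiIiIlVVVVVVVVVVVVVVVVVVVVURERERERESIiIiIiIiIiIiJVVVVVVVVVVVVVVVVVVVURERERERERIiIiIiIiIiIiIlVVVVVVVVVVVVVVVVVVUREREREREREiIiIiIiIiIiIiJVVVVVVVVVVVVVVVVVVRERERERERESIiIiIiIiIiIiIiVVVVVVVVVVVVVVVVVRERERERERERIiIiIiIiIiIiIiIlVVVVVVVVVVVVVVVREREREREREREiIiIiIiIiIiIiIiJVVVVVVVVVVVVVVRERERERERERESIiIiIiIiIiIiIiIlVVVVVVVVVVVVVRERERERERERERIiIiIiIiIiIiIiIiJVVVVVVVVVVVVREREREREREREREiIiIiIiIiIiIiIiIiVVVVVVVVVVURERERERERERERESIiIiIiIiIiIiIiIiIlVRVVVVVVURERERERERERERERIiIiIiIiIiIiIiIiIiVRERFVVVEREREREREREREREREiIiIiIiIiIiIiIiIiERERERERERERERERERERERERESIiIiIiIiIiIiIiIiERERERERERERERERERERERERERIiIiIiIiIiIiIiIiIREREREREREREREREREREREREREiIiIiIiIiIiIiIiIRERERERERERERERERERERERERESIiIiIiIiIiIiIiIRERERERERERERERERERERERERERIiIiIiIiIiIiIiIREREREREREREREREREREREREREREiIiIiIiIiIiIiIiERERERERERERERERERERERERERESIiIiIiIiIiIiIiIRERERERERERERERERERERERERERIiIiIiIiIiIiIiIREREREREREREREREREREREREREREiIiIiIiIiIiIiIhERERERERERERERERERERERERERESIiIiIiIiIiIiIiERERERERERERERERERERERERERERIiIiIiIiIiIiIxEREREREREREREREREREREREREREREiIiIiIiIiIiMzMRERERERERERERERERERERERERERESIiIiIiIiIiMzMzMRERERERERERERERERERERERERERIiIiIiIiIRETMzMxEREREREREREREREREREREREREREyIiIiIiIRERMzMzERERERERERERERERERERERERERETMyIiIiIhERERERERERERERERERERERERERERERERERMzMiIiIhEREREREREREREREREREREREREREREREREREzMzMiERERERERERERERERERERERERERERERERERERETMzMxERERERERERERERERERERERERERERERERERERERMzMzMxEzMzMRMzMREREREREREREREREREREREREREREzMzMzMzMzMzMzMxERERERERERERERERERERERERFhETMzMzMzMzMzMzMzEREREREREREREREREREREREREWZhMzMzMzMzMzMzMzMRERERERERERERERERERERERERZmYzMzMzMzMzMzMzMxERERERERERERERERERERERERFmZjMzMzMzMzMzMzMzEREREREREREREREREREREREREWZmMzMzMzMzMzMzMzMREREREREREREREREREREREREWZmYzMzMzMzMzMzMzMxERERERERERERERERERERERERZmZjMzMzMzMzMzMzMzERERERERERERERERERERERERZmZmMzMzMzMzMzMzMzMRERERERERERERFEQRERERERFmZmYzMzMzMzMzMzMzMxERERERERERERREREEREREREWZmZjMzMzMzMzMzMzMzERERERERERFERERERERBERERZmZmMzMzMzMzMzMzMzMREREREREREURERERERERBERZmZmYzMzMzMzMzMzMzMxERERERERERREREREREREQRZmZmZjMzMzMzMzMzMzM0RBERERERERREREREREREREZmZmZmMzMzMzMzMzMzMzREQREREURERERERERERERERmZmZmYzMzMzMzMzMzM0RERERERERERERERERERERERGZmZmZjMzMzMzMzMzMzREREREREREREREREREREREREZmZmZmMzMzMzMzMzMzNERERERERERERERERERERERERmZmZmYzMzMzMzMzMzM0REREREREREREREREREREREREZmZmZjMzMzMzMzMzMzRERERERERERERERERERERERERmZmZmMzMzMzMzMzMzNEREREREREREREREREREREREREZmYzYzMzMzMzMzMzNERERERERERERERERERERERERERGYzNjMzMzMzMzMzNEREREREREREREREREREREREREREZjMzczMzMzMzMzNERERERERERERERERERERERERERERDMzN3czMzMzMzNEREREREREREREREREREREREREREQzMzM3d3MzMzMzNERERERERERERERERERERERERERERDMzMz"/>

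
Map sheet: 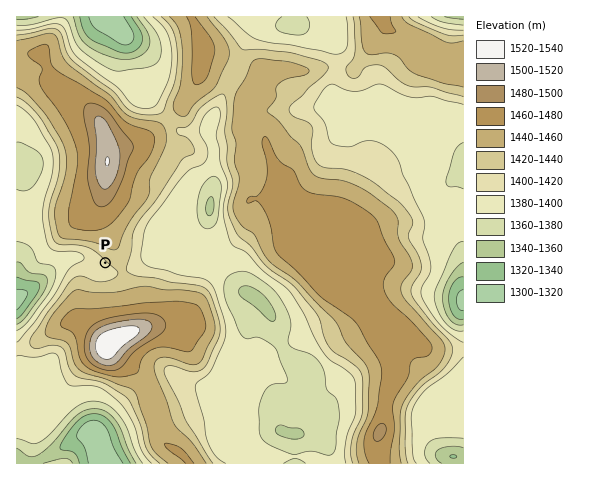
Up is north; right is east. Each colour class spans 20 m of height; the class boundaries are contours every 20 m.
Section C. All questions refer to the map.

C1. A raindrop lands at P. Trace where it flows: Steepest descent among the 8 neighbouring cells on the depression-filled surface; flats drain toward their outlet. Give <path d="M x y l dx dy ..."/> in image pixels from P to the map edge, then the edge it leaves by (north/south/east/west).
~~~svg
<path d="M105 263l-4 4-5 0-5-4-8-5-15 0-5 2-24 25-22 14"/>
exit: west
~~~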